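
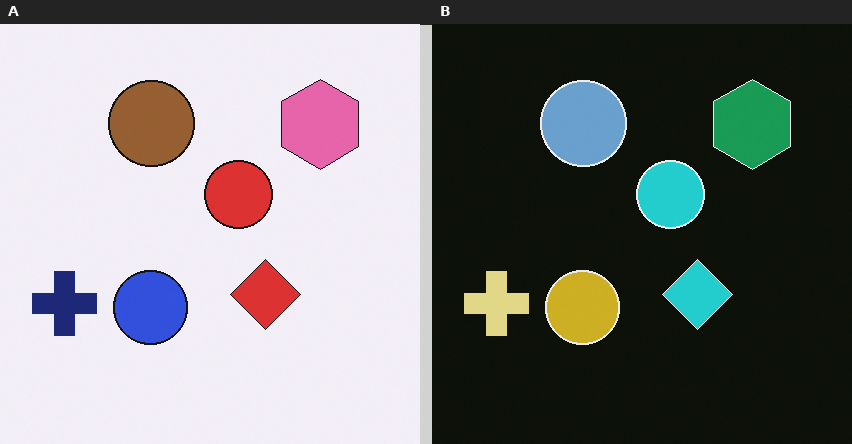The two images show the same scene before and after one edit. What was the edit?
This is the original image color-inverted (negative).

The light background has become dark and every shape's color is its complement — a photographic negative.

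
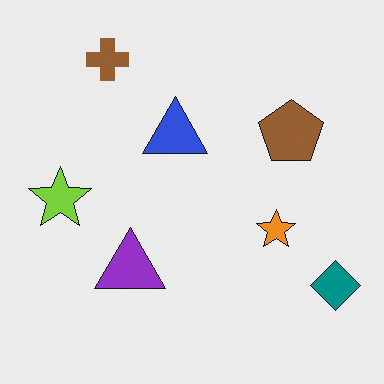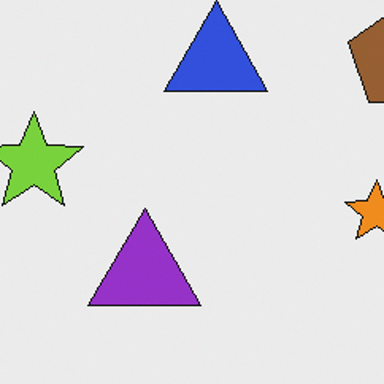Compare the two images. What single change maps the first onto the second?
The transformation is: cropped slightly and scaled back up.

The visible shapes are larger and the field of view is narrower; shapes near the original edges may be partly or wholly outside the frame — a crop-and-rescale.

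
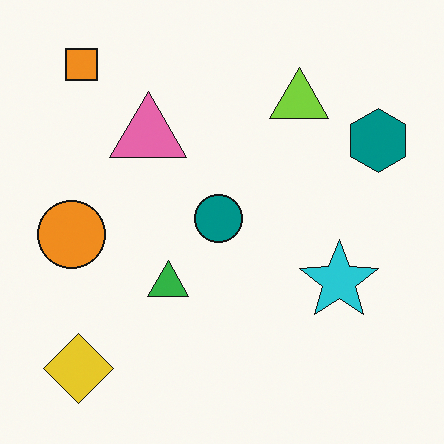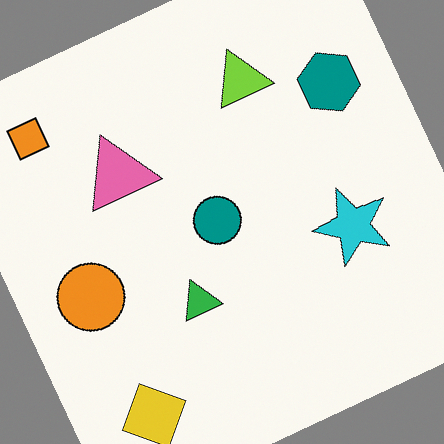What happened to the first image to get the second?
The second image is the first rotated counter-clockwise by a moderate amount.

Every shape is tilted by the same angle and the image corners show triangular fill wedges — a whole-image rotation by a non-right angle.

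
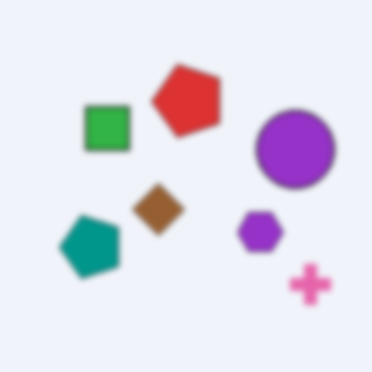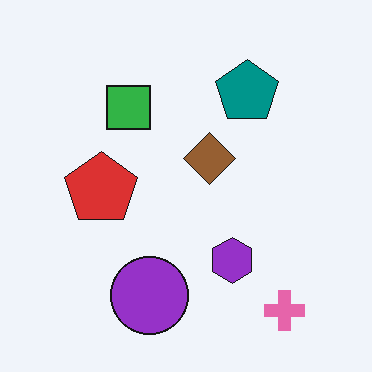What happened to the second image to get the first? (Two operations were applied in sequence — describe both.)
It was noticeably gaussian-blurred, then transposed (reflected across the top-left ↔ bottom-right diagonal).

Shape edges and outlines are uniformly softened across the whole image. Shapes have swapped their row and column positions — what was in the top-right is now in the bottom-left — a diagonal reflection.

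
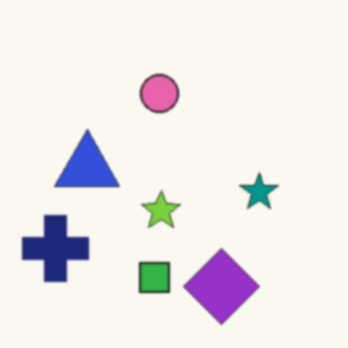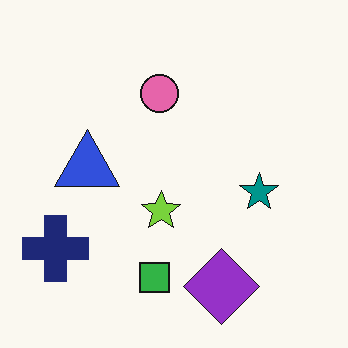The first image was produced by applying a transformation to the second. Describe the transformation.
This is the original image lightly blurred.

Shape edges and outlines are uniformly softened across the whole image.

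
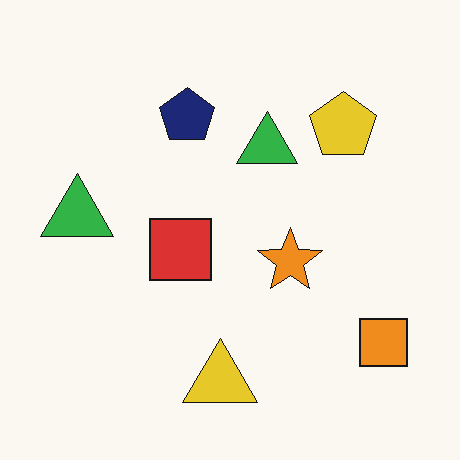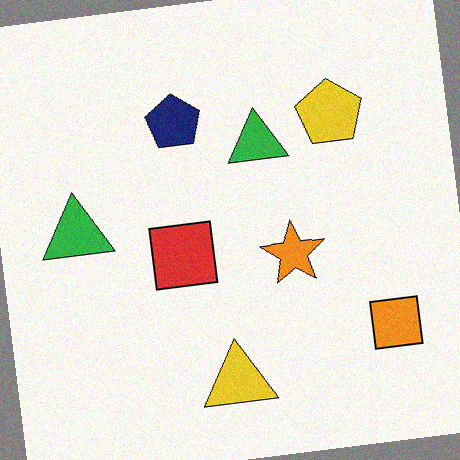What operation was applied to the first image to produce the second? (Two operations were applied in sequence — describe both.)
It was rotated counter-clockwise by a small amount, then degraded with light additive noise.

Every shape is tilted by the same angle and the image corners show triangular fill wedges — a whole-image rotation by a non-right angle. Random speckle covers the whole image, including the flat background.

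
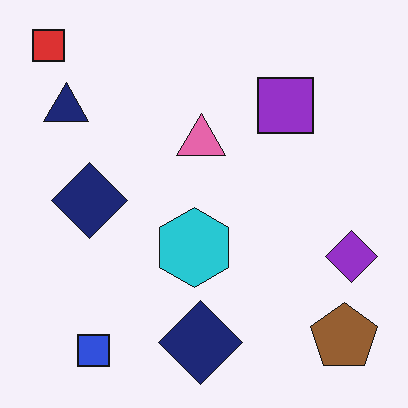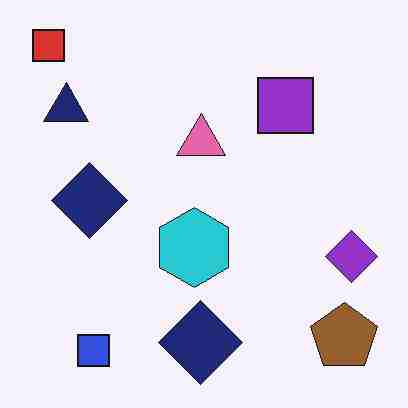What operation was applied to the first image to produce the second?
This is the original image degraded with heavy JPEG compression.

Blocky 8×8 compression artifacts appear around shape edges and the flat background shows ringing — characteristic JPEG degradation.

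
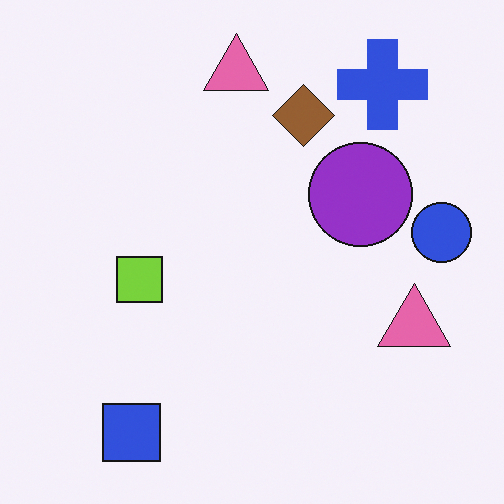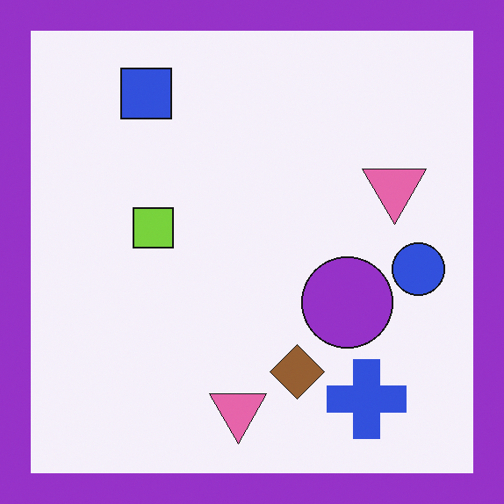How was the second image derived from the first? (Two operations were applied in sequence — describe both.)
This is the original image flipped vertically (top ↔ bottom), then framed with a purple border.

The blue square is in the bottom-left of the first image and the top-left of the second — shapes on opposite sides of the horizontal midline have swapped in a mirror flip. A solid purple frame runs around the edge of the second image, with the content slightly shrunk inside it.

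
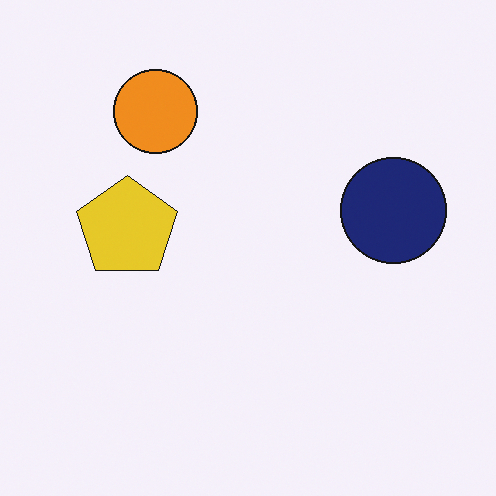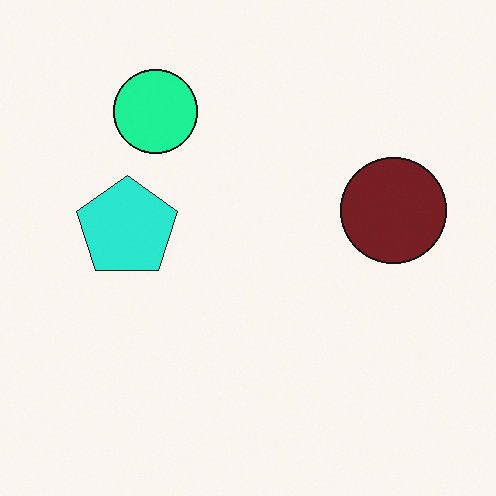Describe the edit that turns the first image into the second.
Hue-shifted noticeably.

Every shape's color has rotated by the same amount around the hue wheel — a uniform hue shift.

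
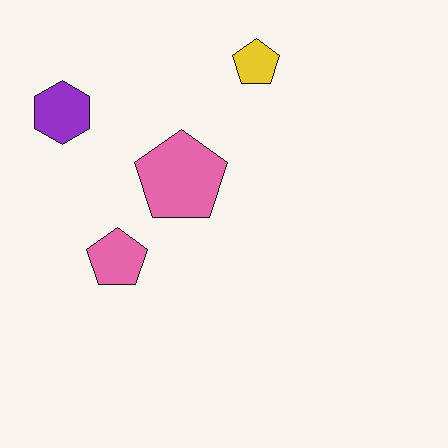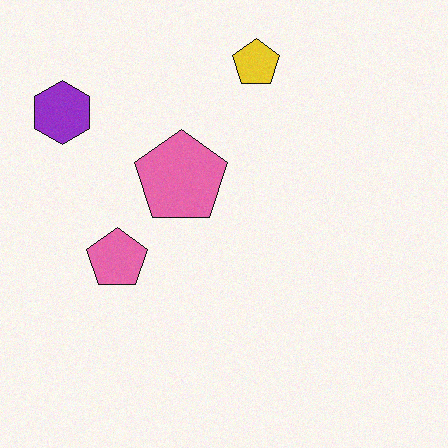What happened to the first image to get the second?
Degraded with subtle gaussian noise.

Random speckle covers the whole image, including the flat background.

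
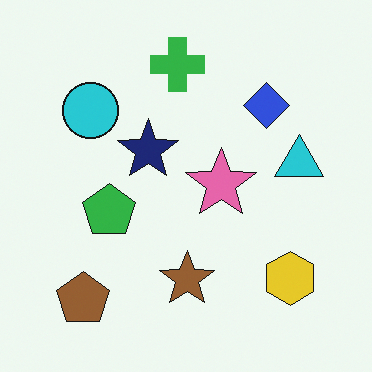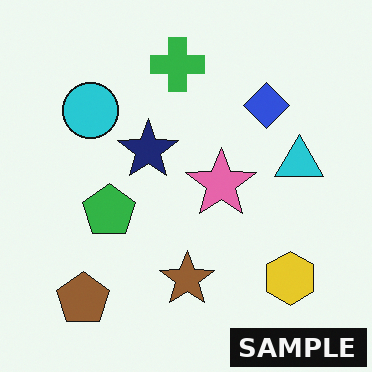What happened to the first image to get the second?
This is the original image watermarked with the text "SAMPLE" in the lower-right corner.

A dark label reading "SAMPLE" appears in the lower-right corner.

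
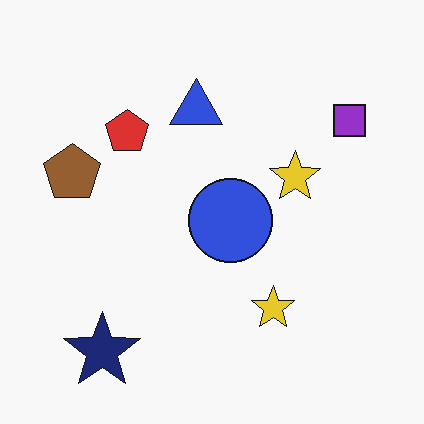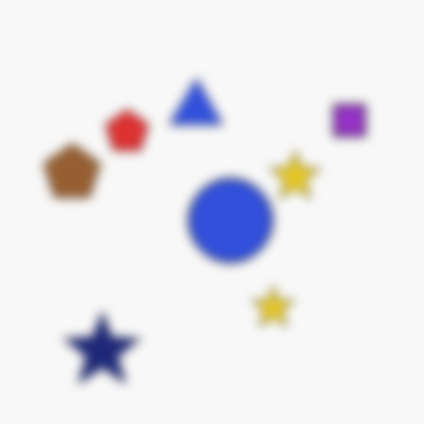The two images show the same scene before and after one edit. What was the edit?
The image was heavily blurred.

Shape edges and outlines are uniformly softened across the whole image.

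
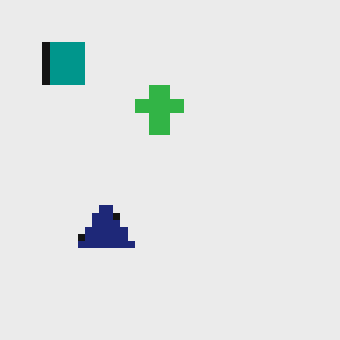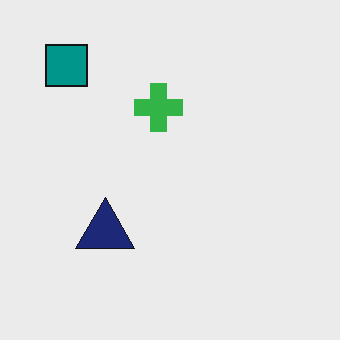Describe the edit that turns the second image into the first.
This is the original image pixelated into visible square blocks.

Shapes are reduced to large square blocks; fine edges and outlines are lost — a downscale-then-upscale (mosaic) effect.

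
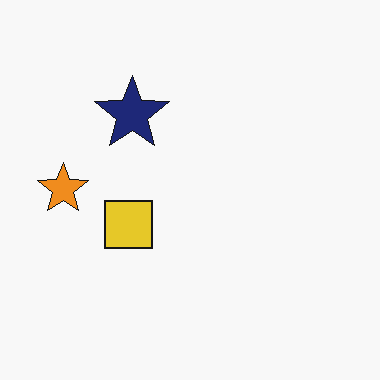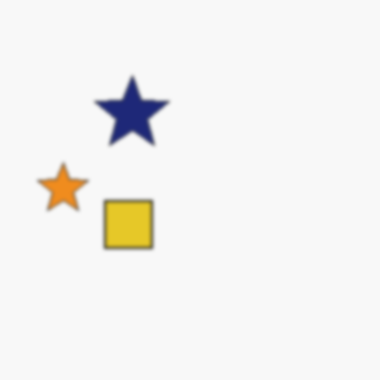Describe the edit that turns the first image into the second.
It was lightly blurred.

Shape edges and outlines are uniformly softened across the whole image.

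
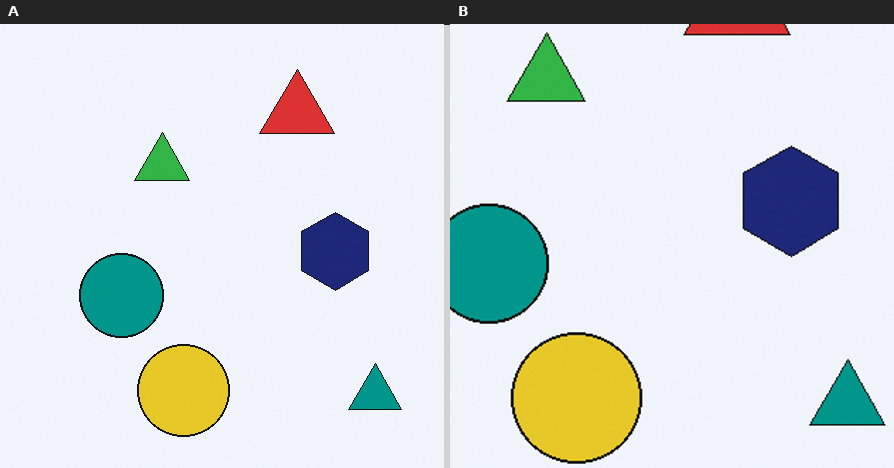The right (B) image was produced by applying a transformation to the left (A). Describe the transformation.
The right (B) image is the left (A) cropped slightly and scaled back up.

The visible shapes are larger and the field of view is narrower; shapes near the original edges may be partly or wholly outside the frame — a crop-and-rescale.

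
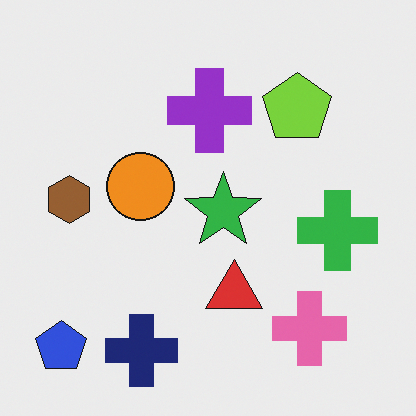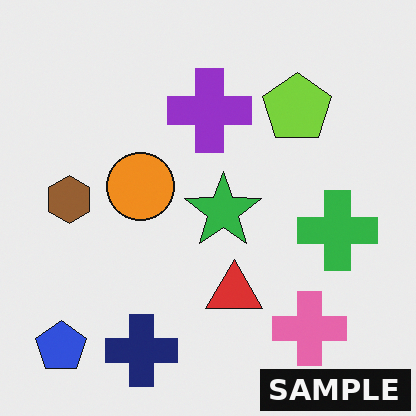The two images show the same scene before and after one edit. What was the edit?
It was watermarked with the text "SAMPLE" in the lower-right corner.

A dark label reading "SAMPLE" appears in the lower-right corner.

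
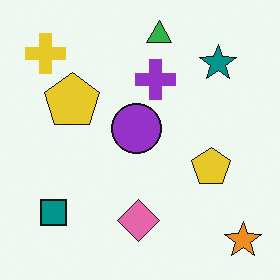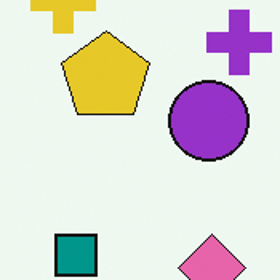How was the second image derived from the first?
The second image is the first cropped slightly and scaled back up.

The visible shapes are larger and the field of view is narrower; shapes near the original edges may be partly or wholly outside the frame — a crop-and-rescale.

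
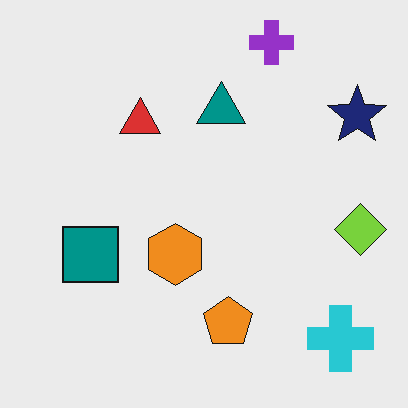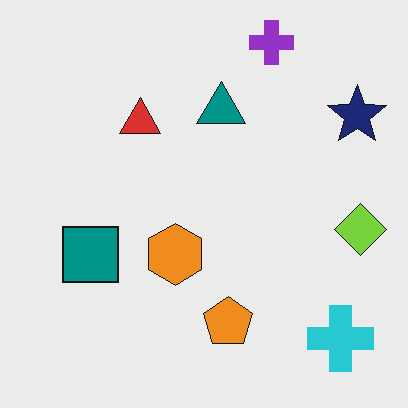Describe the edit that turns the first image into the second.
Given moderate JPEG compression.

Blocky 8×8 compression artifacts appear around shape edges and the flat background shows ringing — characteristic JPEG degradation.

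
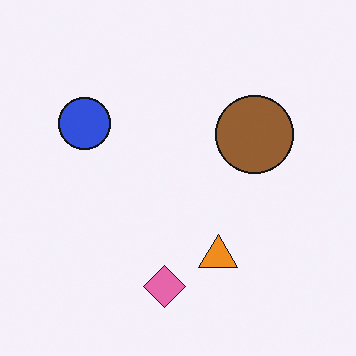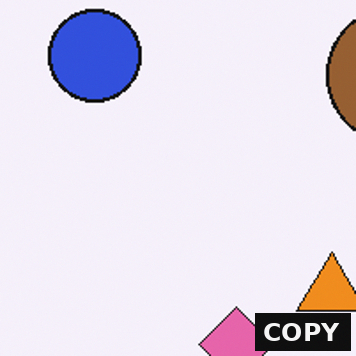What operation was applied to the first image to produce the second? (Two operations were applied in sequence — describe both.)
The transformation is: cropped to a noticeably smaller region and rescaled, then watermarked with the text "COPY" in the lower-right corner.

The visible shapes are larger and the field of view is narrower; shapes near the original edges may be partly or wholly outside the frame — a crop-and-rescale. A dark label reading "COPY" appears in the lower-right corner.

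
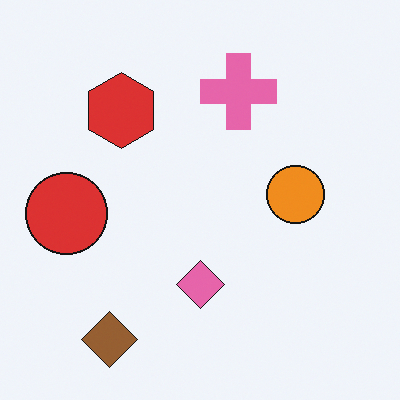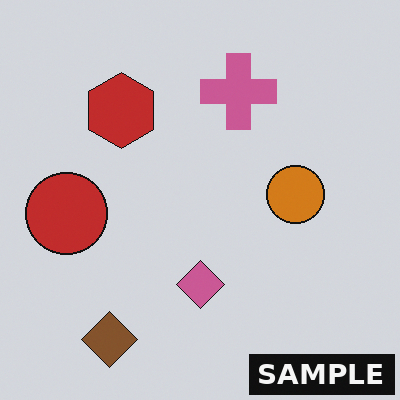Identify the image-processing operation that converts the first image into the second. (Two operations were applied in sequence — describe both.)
This is the original image slightly darkened, then watermarked with the text "SAMPLE" in the lower-right corner.

Every pixel — background and shapes alike — is uniformly darkened. A dark label reading "SAMPLE" appears in the lower-right corner.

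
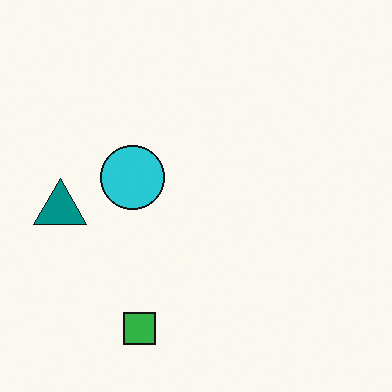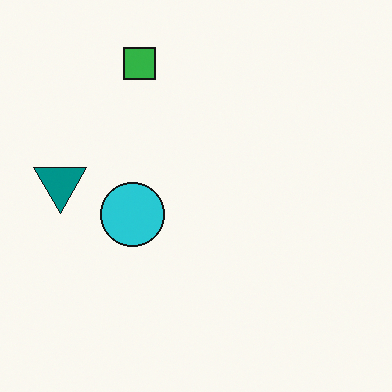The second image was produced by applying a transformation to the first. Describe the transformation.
Flipped vertically (top ↔ bottom).

The green square is in the bottom of the first image and the top of the second — shapes on opposite sides of the horizontal midline have swapped in a mirror flip.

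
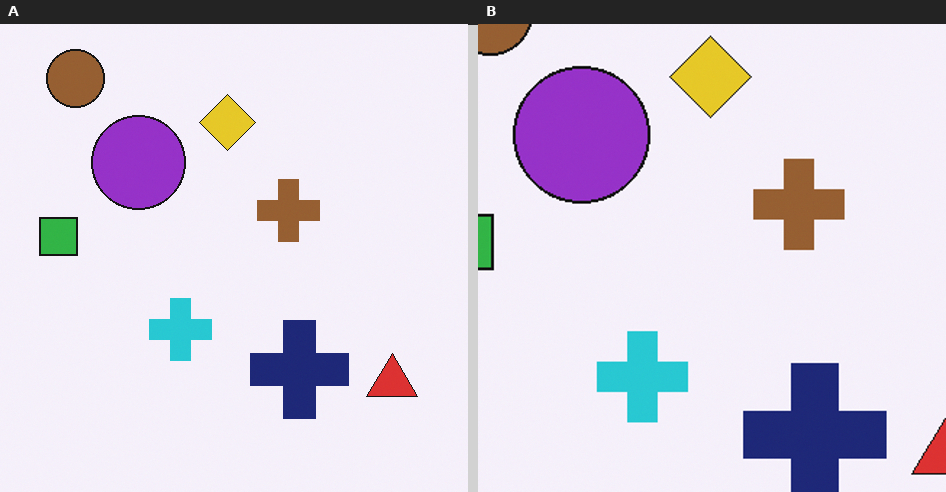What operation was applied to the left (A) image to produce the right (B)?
This is the original image cropped to a modestly smaller region and rescaled.

The visible shapes are larger and the field of view is narrower; shapes near the original edges may be partly or wholly outside the frame — a crop-and-rescale.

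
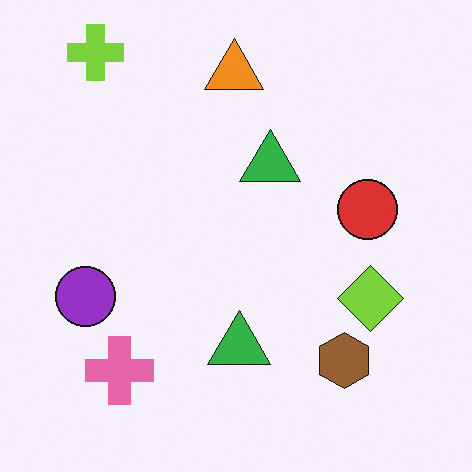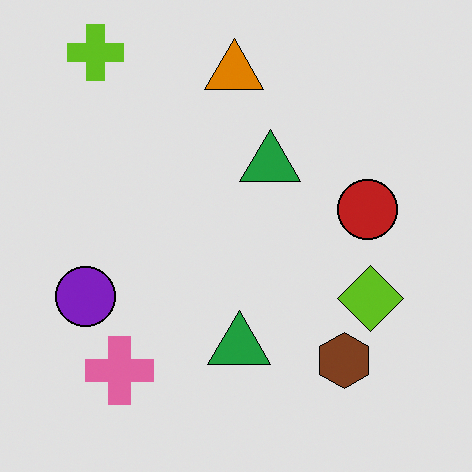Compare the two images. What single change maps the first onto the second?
It was moderately posterized.

Each flat color has snapped to a coarser quantized level — most visibly, the near-white background has dropped to a flat grey.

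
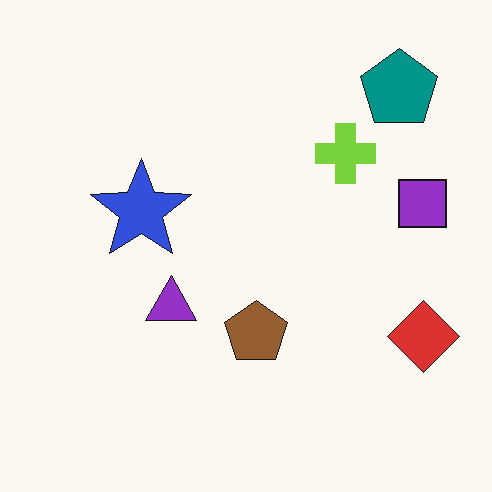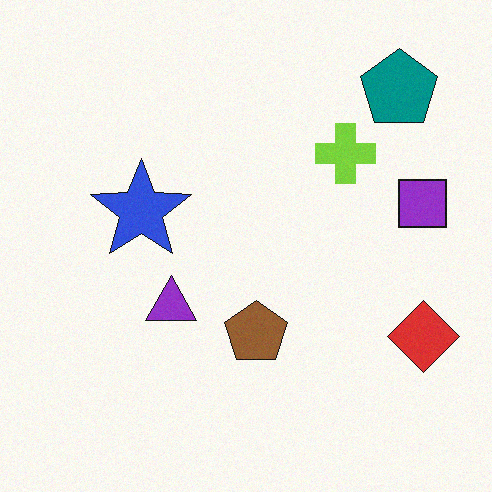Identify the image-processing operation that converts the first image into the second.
This is the original image degraded with light additive noise.

Random speckle covers the whole image, including the flat background.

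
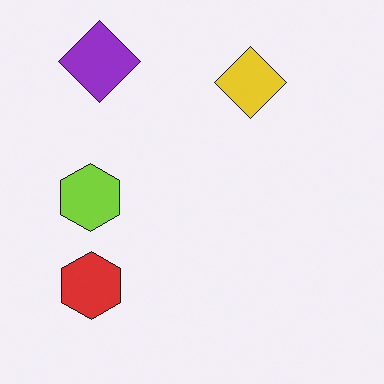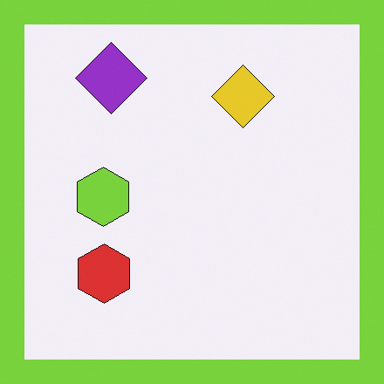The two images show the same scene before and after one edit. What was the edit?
The transformation is: framed with a lime border.

A solid lime frame runs around the edge of the second image, with the content slightly shrunk inside it.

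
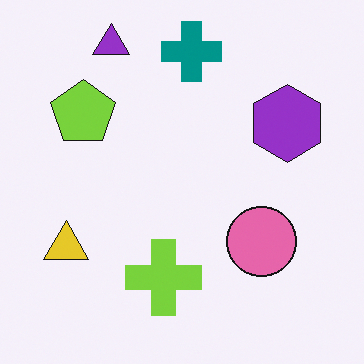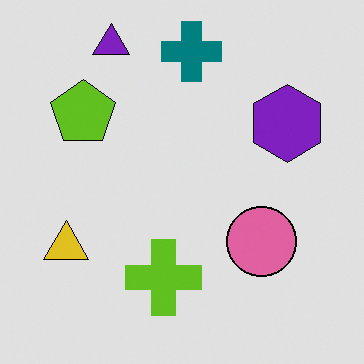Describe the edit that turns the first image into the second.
The transformation is: posterized to a reduced palette.

Each flat color has snapped to a coarser quantized level — most visibly, the near-white background has dropped to a flat grey.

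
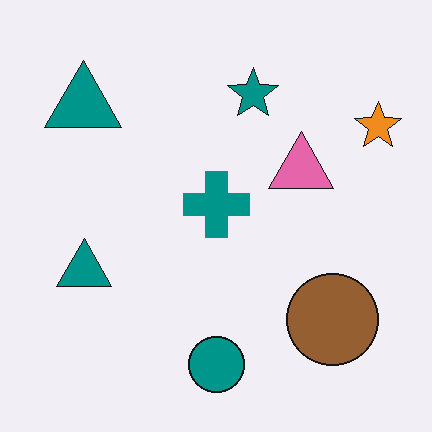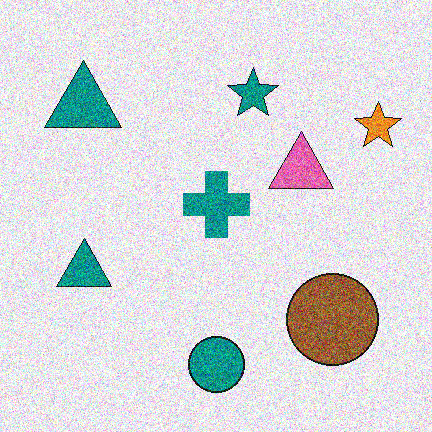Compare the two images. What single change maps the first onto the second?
It was degraded with heavy additive noise.

Random speckle covers the whole image, including the flat background.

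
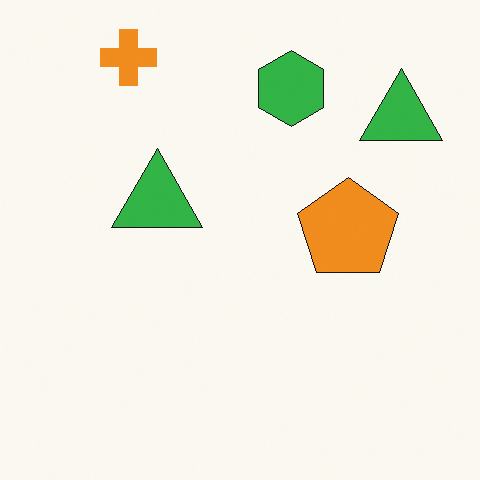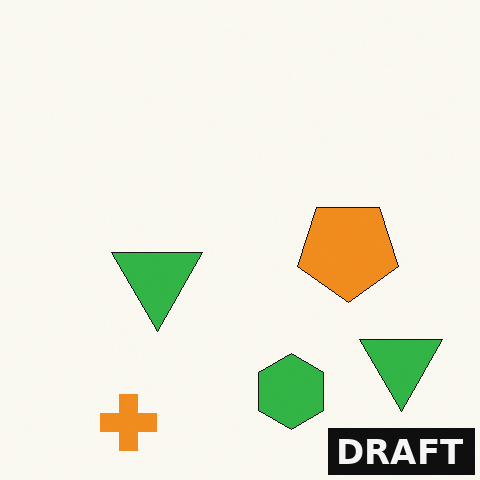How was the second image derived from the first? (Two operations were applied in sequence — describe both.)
This is the original image flipped vertically (top ↔ bottom), then watermarked with the text "DRAFT" in the lower-right corner.

The orange cross is in the top-left of the first image and the bottom-left of the second — shapes on opposite sides of the horizontal midline have swapped in a mirror flip. A dark label reading "DRAFT" appears in the lower-right corner.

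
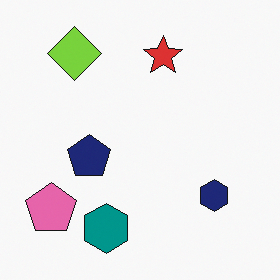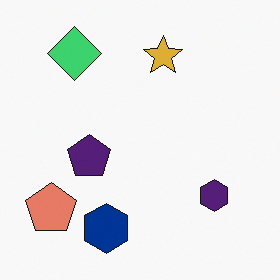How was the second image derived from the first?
The second image is the first hue-shifted slightly.

Every shape's color has rotated by the same amount around the hue wheel — a uniform hue shift.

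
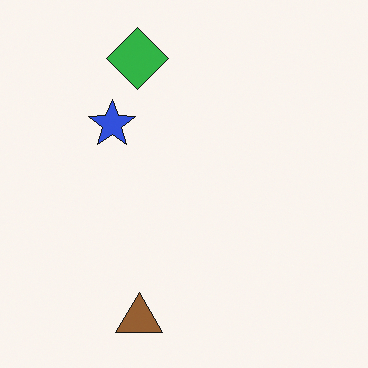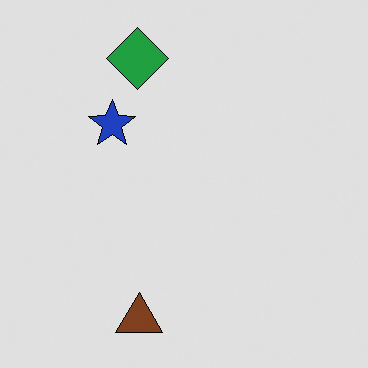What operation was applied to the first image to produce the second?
The image was posterized to a reduced palette.

Each flat color has snapped to a coarser quantized level — most visibly, the near-white background has dropped to a flat grey.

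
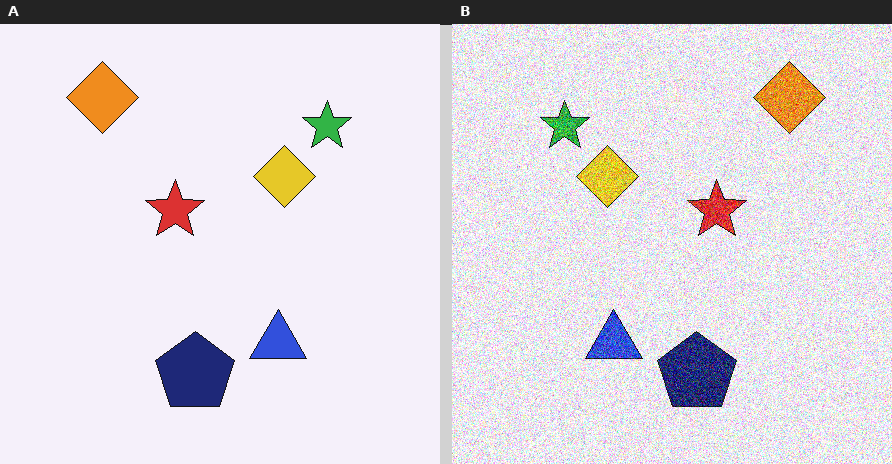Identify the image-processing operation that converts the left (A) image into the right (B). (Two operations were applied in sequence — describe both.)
The image was degraded with heavy additive noise, then flipped horizontally (left ↔ right).

Random speckle covers the whole image, including the flat background. The orange diamond is in the top-left of the left (A) image and the top-right of the right (B) — shapes on opposite sides of the vertical midline have swapped in a mirror flip.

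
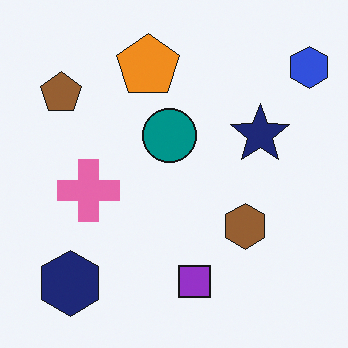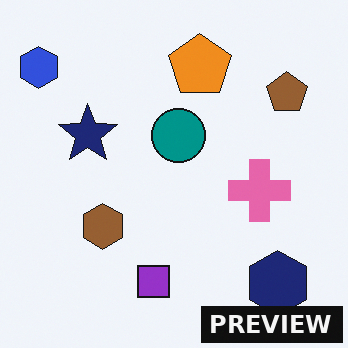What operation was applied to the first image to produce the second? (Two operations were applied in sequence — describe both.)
The second image is the first flipped horizontally (left ↔ right), then watermarked with the text "PREVIEW" in the lower-right corner.

The blue hexagon is in the top-right of the first image and the top-left of the second — shapes on opposite sides of the vertical midline have swapped in a mirror flip. A dark label reading "PREVIEW" appears in the lower-right corner.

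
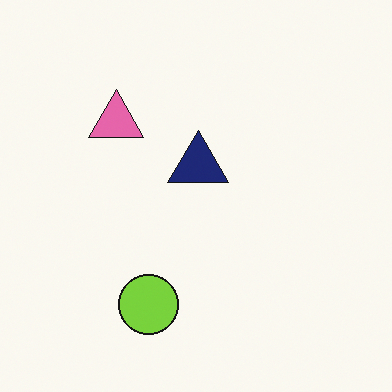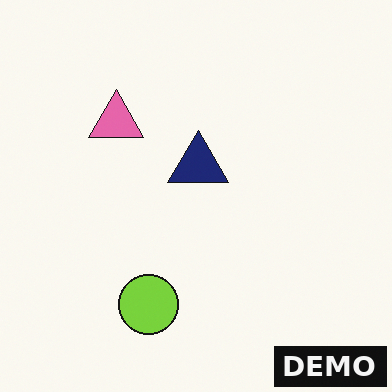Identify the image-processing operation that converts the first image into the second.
It was watermarked with the text "DEMO" in the lower-right corner.

A dark label reading "DEMO" appears in the lower-right corner.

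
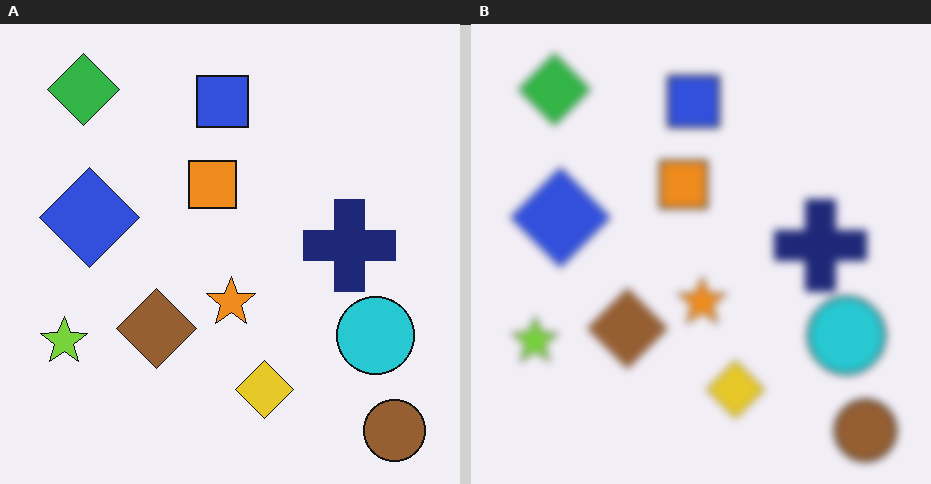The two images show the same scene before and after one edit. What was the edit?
It was moderately blurred.

Shape edges and outlines are uniformly softened across the whole image.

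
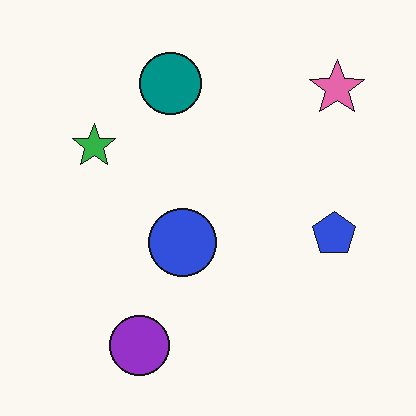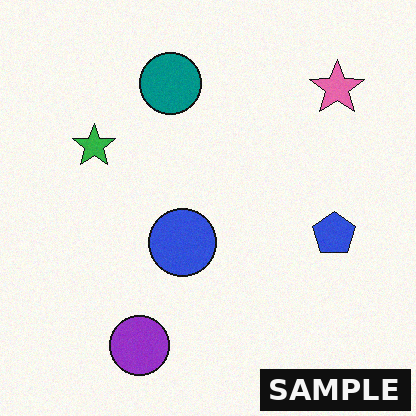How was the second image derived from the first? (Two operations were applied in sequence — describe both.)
The image was degraded with subtle gaussian noise, then watermarked with the text "SAMPLE" in the lower-right corner.

Random speckle covers the whole image, including the flat background. A dark label reading "SAMPLE" appears in the lower-right corner.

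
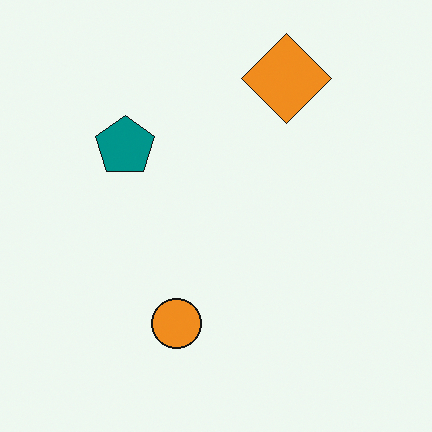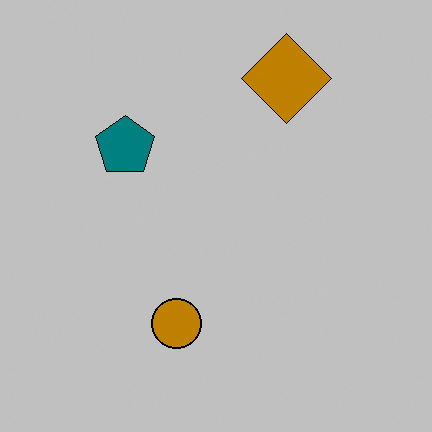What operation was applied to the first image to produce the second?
The image was aggressively posterized.

Each flat color has snapped to a coarser quantized level — most visibly, the near-white background has dropped to a flat grey.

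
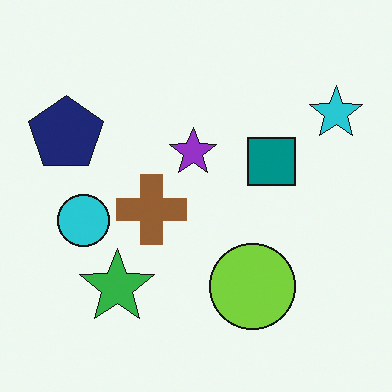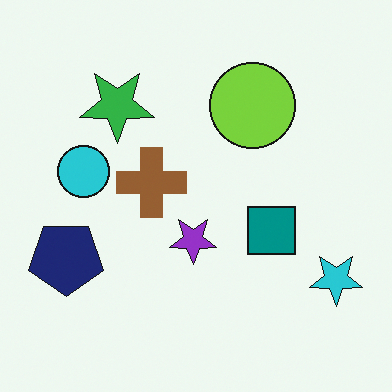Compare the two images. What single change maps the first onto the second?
Flipped vertically (top ↔ bottom).

The green star is in the bottom-left of the first image and the top-left of the second — shapes on opposite sides of the horizontal midline have swapped in a mirror flip.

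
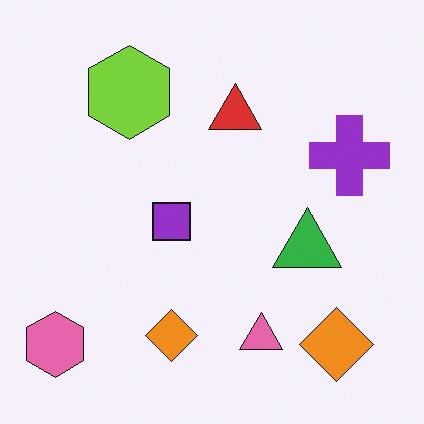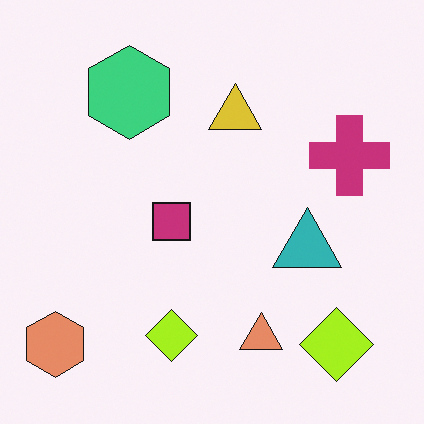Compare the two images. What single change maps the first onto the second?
This is the original image hue-shifted by a small amount.

Every shape's color has rotated by the same amount around the hue wheel — a uniform hue shift.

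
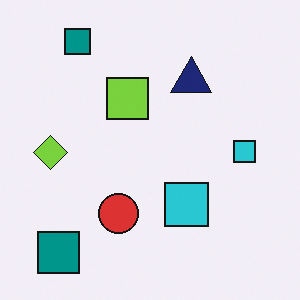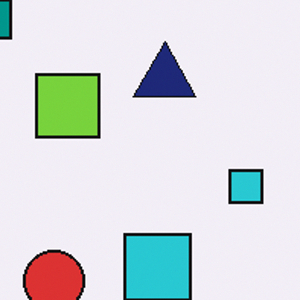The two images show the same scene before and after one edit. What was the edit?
It was cropped slightly and scaled back up.

The visible shapes are larger and the field of view is narrower; shapes near the original edges may be partly or wholly outside the frame — a crop-and-rescale.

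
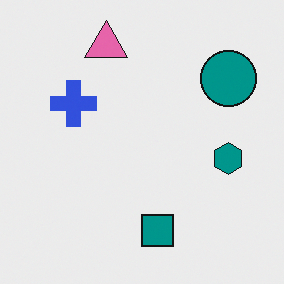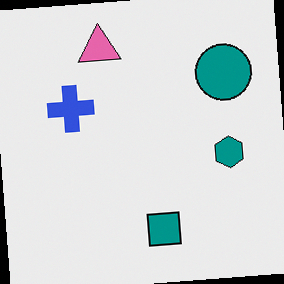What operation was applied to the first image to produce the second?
This is the original image rotated counter-clockwise by a small amount.

Every shape is tilted by the same angle and the image corners show triangular fill wedges — a whole-image rotation by a non-right angle.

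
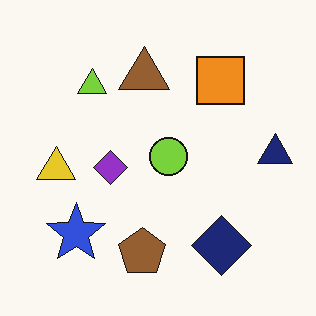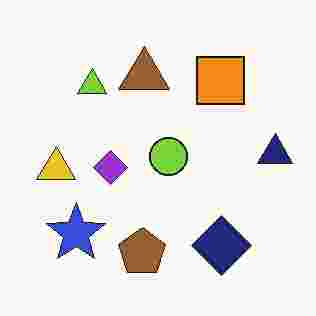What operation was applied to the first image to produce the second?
Heavily JPEG-compressed with obvious blocking artifacts.

Blocky 8×8 compression artifacts appear around shape edges and the flat background shows ringing — characteristic JPEG degradation.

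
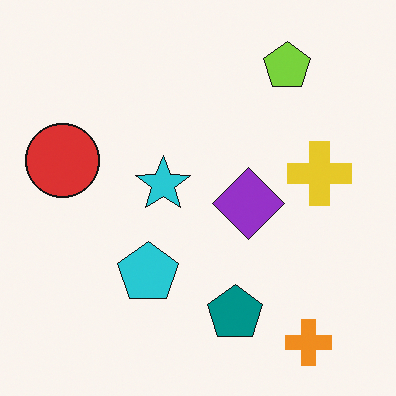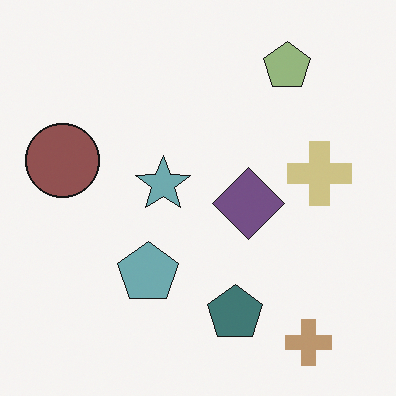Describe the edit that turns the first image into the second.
The second image is the first heavily desaturated.

All colors are more muted and greyish — a global saturation change.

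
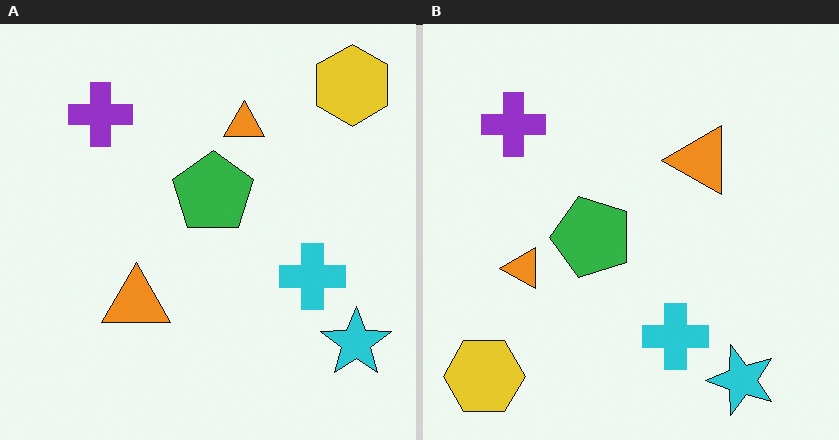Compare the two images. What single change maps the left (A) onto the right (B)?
It was transposed (reflected across the top-left ↔ bottom-right diagonal).

Shapes have swapped their row and column positions — what was in the top-right is now in the bottom-left — a diagonal reflection.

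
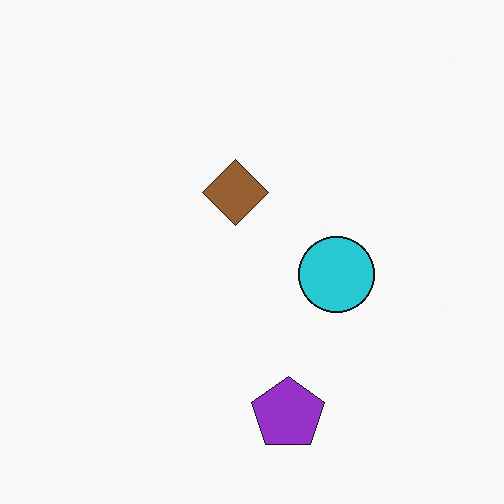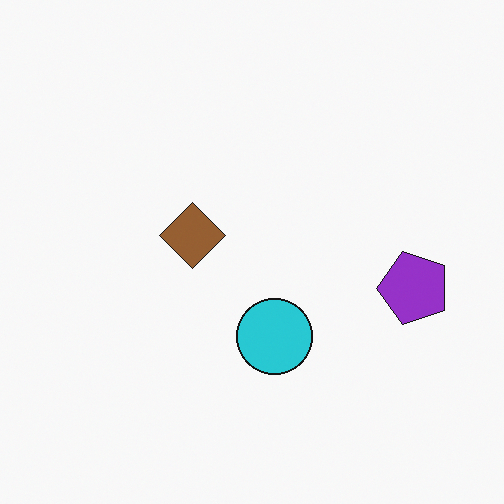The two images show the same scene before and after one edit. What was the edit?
The transformation is: transposed (reflected across the top-left ↔ bottom-right diagonal).

Shapes have swapped their row and column positions — what was in the top-right is now in the bottom-left — a diagonal reflection.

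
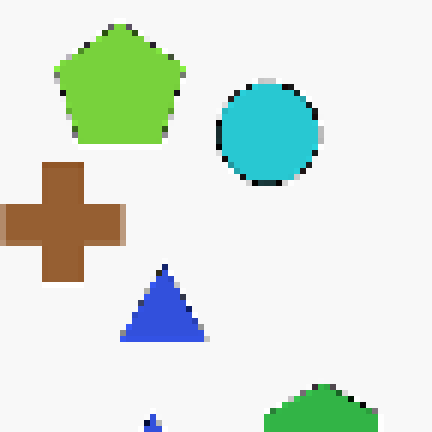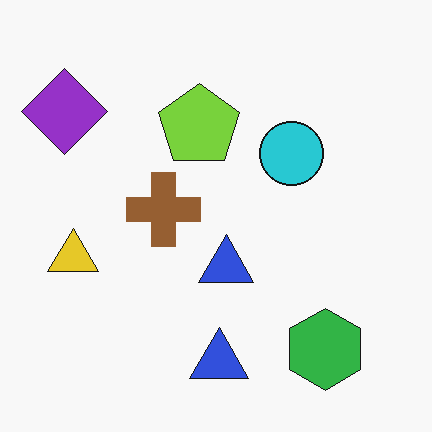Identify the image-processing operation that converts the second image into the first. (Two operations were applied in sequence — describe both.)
It was cropped to a modestly smaller region and rescaled, then moderately pixelated.

The visible shapes are larger and the field of view is narrower; shapes near the original edges may be partly or wholly outside the frame — a crop-and-rescale. Shapes are reduced to large square blocks; fine edges and outlines are lost — a downscale-then-upscale (mosaic) effect.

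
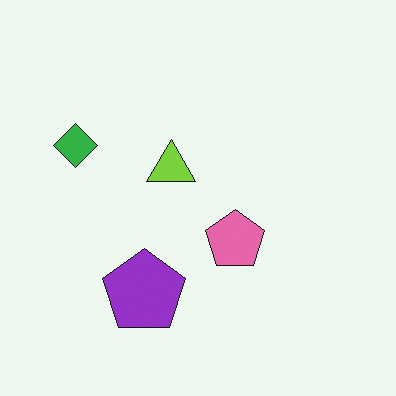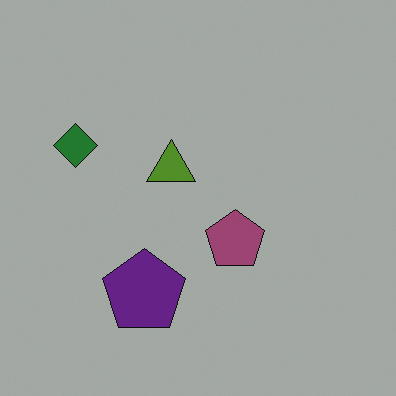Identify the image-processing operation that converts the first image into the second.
The second image is the first substantially darkened.

Every pixel — background and shapes alike — is uniformly darkened.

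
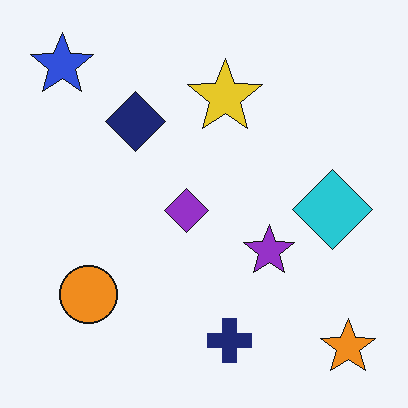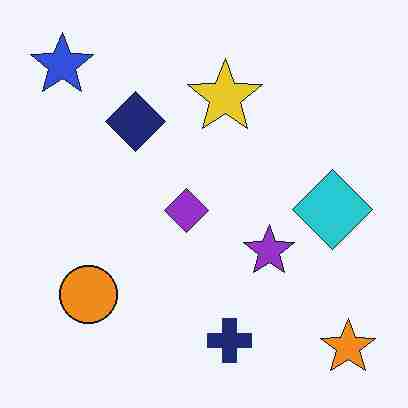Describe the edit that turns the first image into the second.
The second image is the first heavily JPEG-compressed with obvious blocking artifacts.

Blocky 8×8 compression artifacts appear around shape edges and the flat background shows ringing — characteristic JPEG degradation.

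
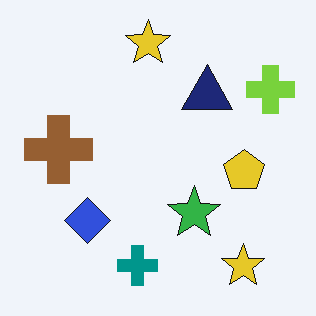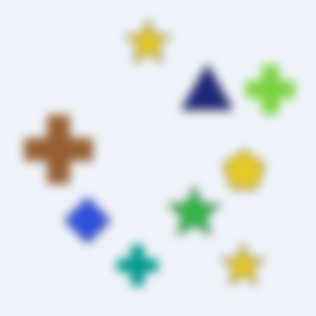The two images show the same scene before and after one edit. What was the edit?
Heavily blurred.

Shape edges and outlines are uniformly softened across the whole image.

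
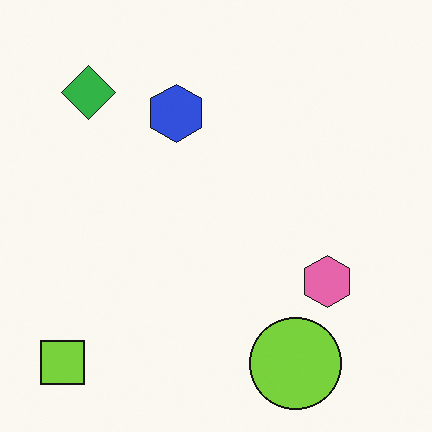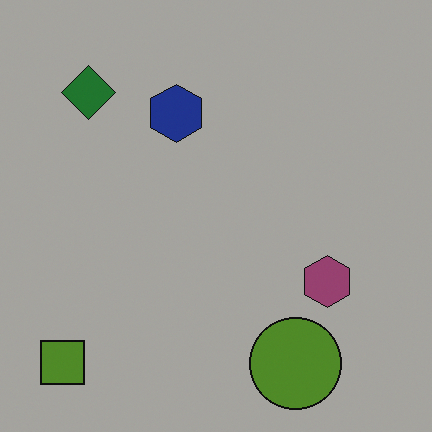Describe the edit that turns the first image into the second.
It was darkened a lot.

Every pixel — background and shapes alike — is uniformly darkened.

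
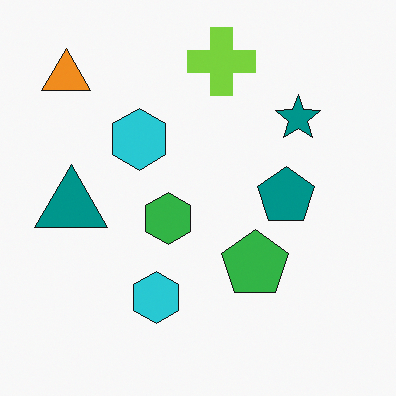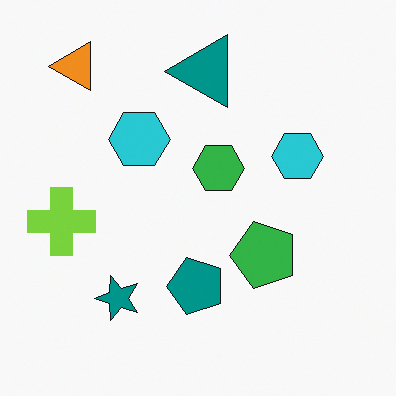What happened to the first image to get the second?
This is the original image transposed (reflected across the top-left ↔ bottom-right diagonal).

Shapes have swapped their row and column positions — what was in the top-right is now in the bottom-left — a diagonal reflection.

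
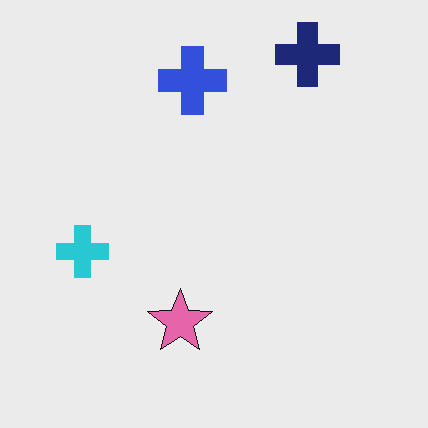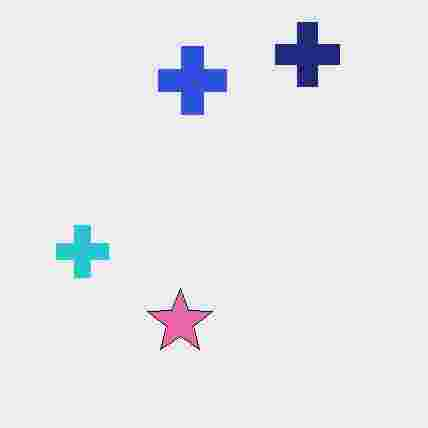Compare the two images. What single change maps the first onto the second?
It was heavily JPEG-compressed with obvious blocking artifacts.

Blocky 8×8 compression artifacts appear around shape edges and the flat background shows ringing — characteristic JPEG degradation.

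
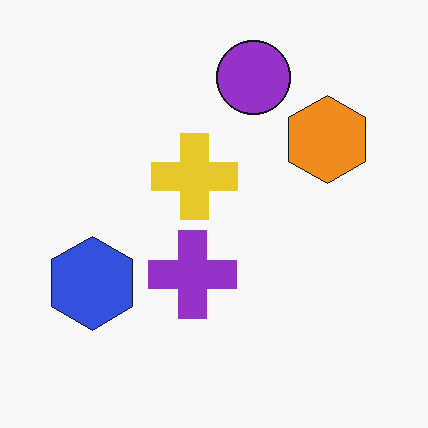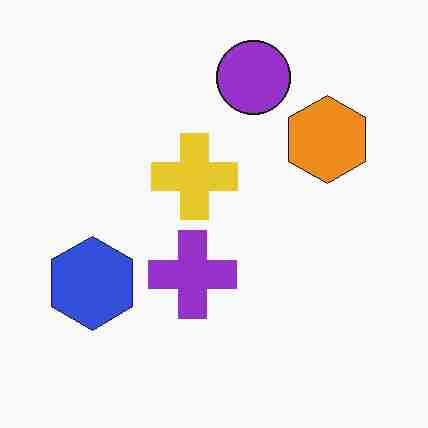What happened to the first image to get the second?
The second image is the first degraded with heavy JPEG compression.

Blocky 8×8 compression artifacts appear around shape edges and the flat background shows ringing — characteristic JPEG degradation.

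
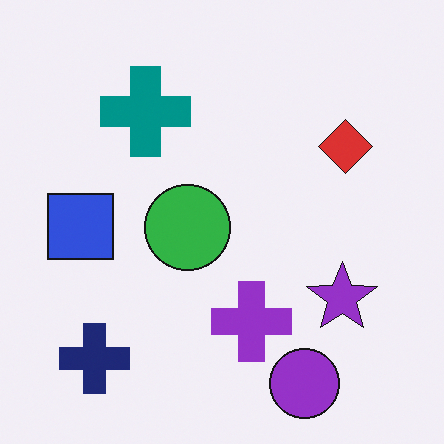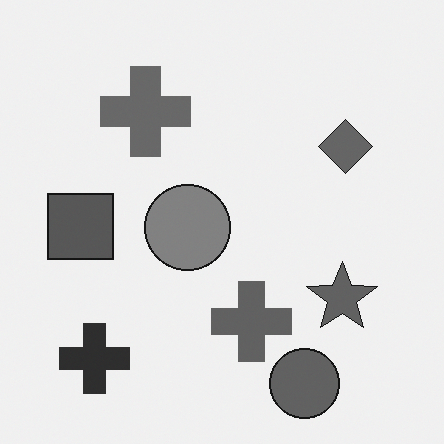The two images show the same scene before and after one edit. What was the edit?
Converted to grayscale.

All color is removed — every shape is now a shade of grey.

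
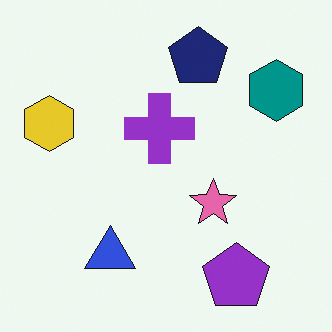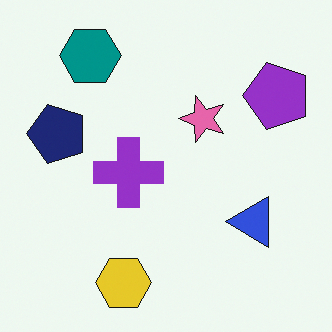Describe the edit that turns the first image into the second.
The second image is the first rotated 90° counter-clockwise.

The teal hexagon sits in the top-right of the first image and the top-left of the second — consistent with a whole-image 90° counter-clockwise rotation.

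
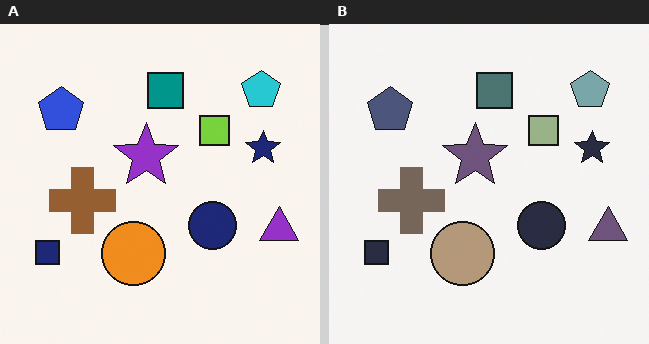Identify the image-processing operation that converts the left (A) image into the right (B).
It was made much more muted (saturation change).

All colors are more muted and greyish — a global saturation change.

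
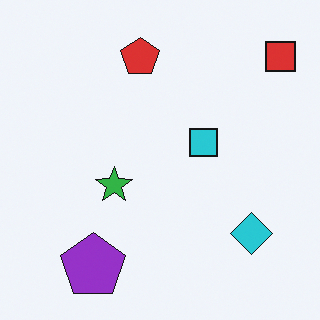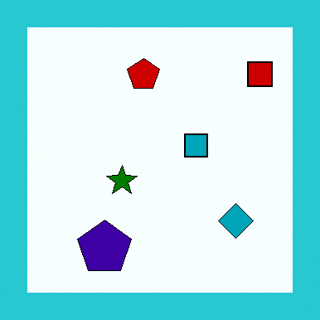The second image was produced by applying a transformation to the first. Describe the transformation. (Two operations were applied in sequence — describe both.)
The image was given much higher contrast, then framed with a cyan border.

Tones are pushed away from mid-grey across the whole image — a global contrast change. A solid cyan frame runs around the edge of the second image, with the content slightly shrunk inside it.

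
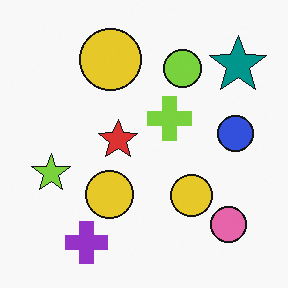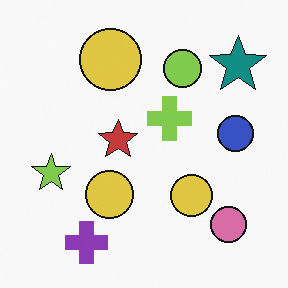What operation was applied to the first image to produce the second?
This is the original image slightly desaturated.

All colors are more muted and greyish — a global saturation change.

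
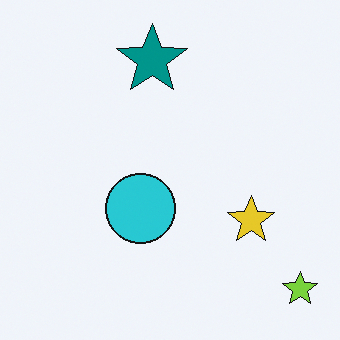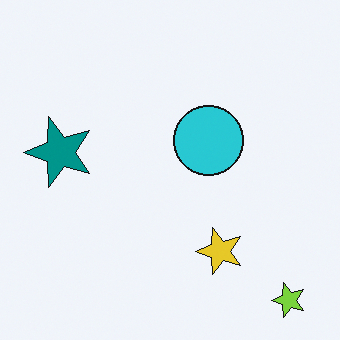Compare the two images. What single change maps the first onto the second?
The image was transposed (reflected across the top-left ↔ bottom-right diagonal).

Shapes have swapped their row and column positions — what was in the top-right is now in the bottom-left — a diagonal reflection.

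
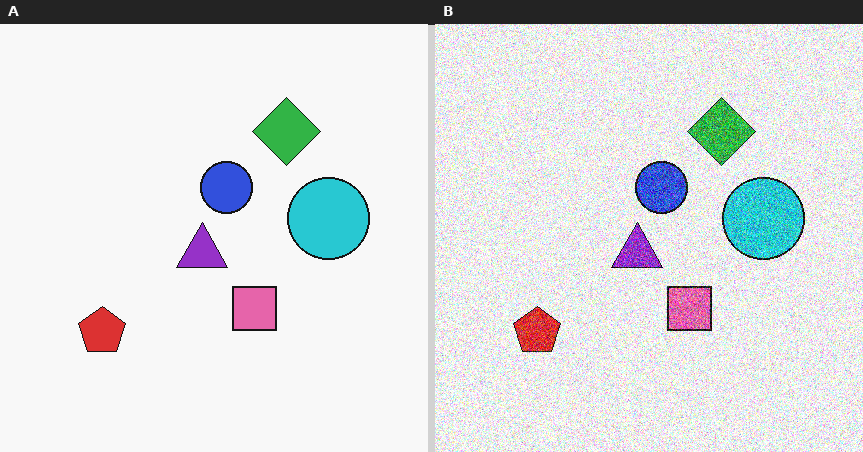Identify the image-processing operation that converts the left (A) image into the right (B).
This is the original image degraded with a thick layer of grain.

Random speckle covers the whole image, including the flat background.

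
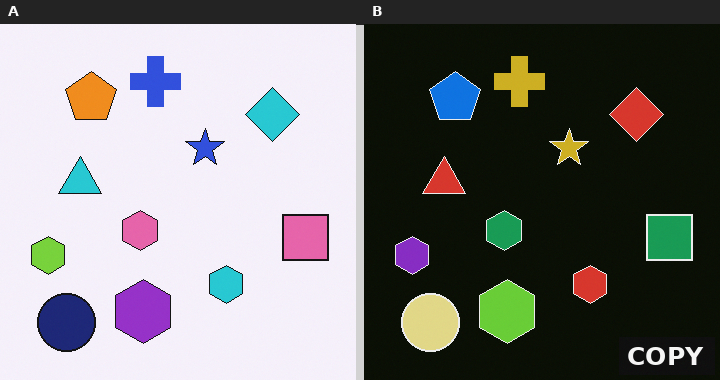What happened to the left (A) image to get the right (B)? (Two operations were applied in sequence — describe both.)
This is the original image color-inverted (negative), then watermarked with the text "COPY" in the lower-right corner.

The light background has become dark and every shape's color is its complement — a photographic negative. A dark label reading "COPY" appears in the lower-right corner.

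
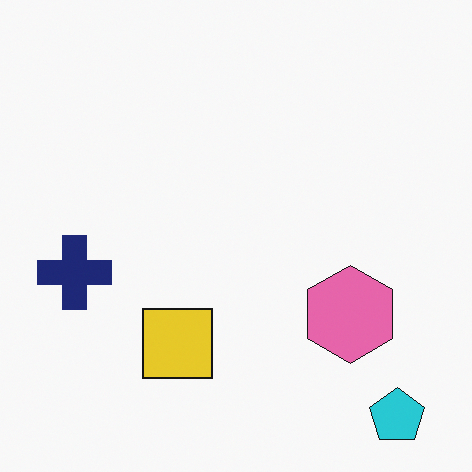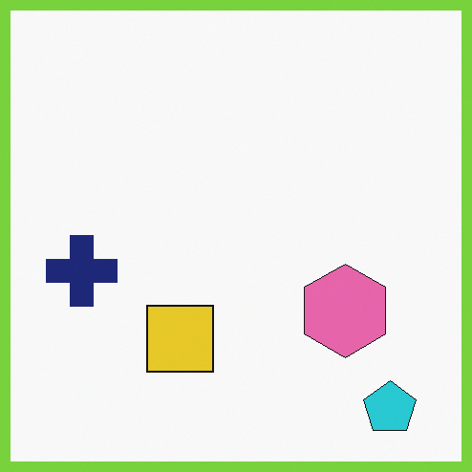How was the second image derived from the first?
It was framed with a lime border.

A solid lime frame runs around the edge of the second image, with the content slightly shrunk inside it.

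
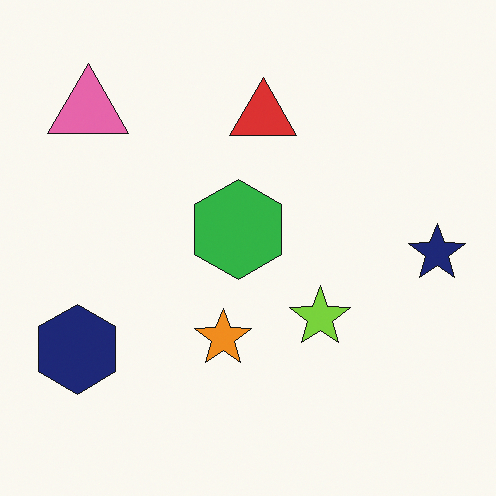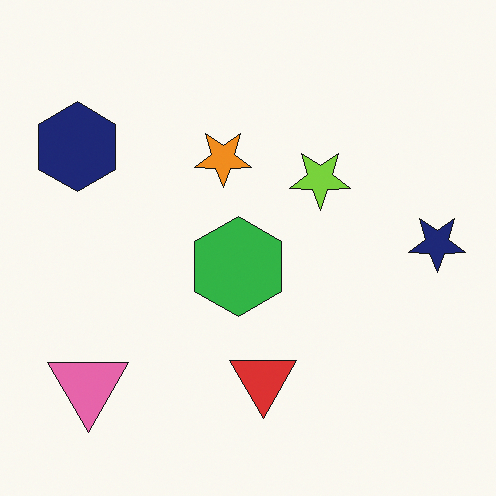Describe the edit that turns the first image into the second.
The transformation is: flipped vertically (top ↔ bottom).

The pink triangle is in the top-left of the first image and the bottom-left of the second — shapes on opposite sides of the horizontal midline have swapped in a mirror flip.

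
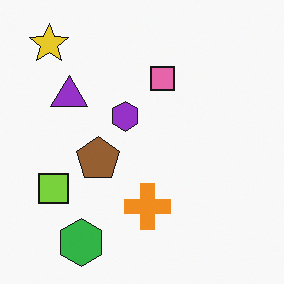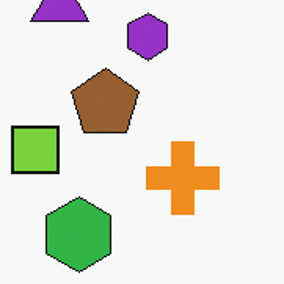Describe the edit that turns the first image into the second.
Cropped to a modestly smaller region and rescaled.

The visible shapes are larger and the field of view is narrower; shapes near the original edges may be partly or wholly outside the frame — a crop-and-rescale.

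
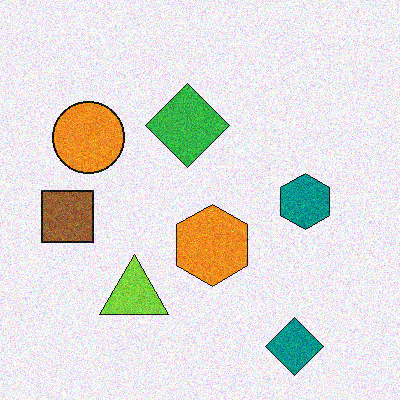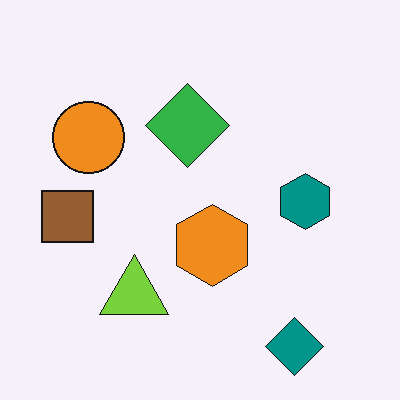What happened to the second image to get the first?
This is the original image degraded with visible gaussian noise.

Random speckle covers the whole image, including the flat background.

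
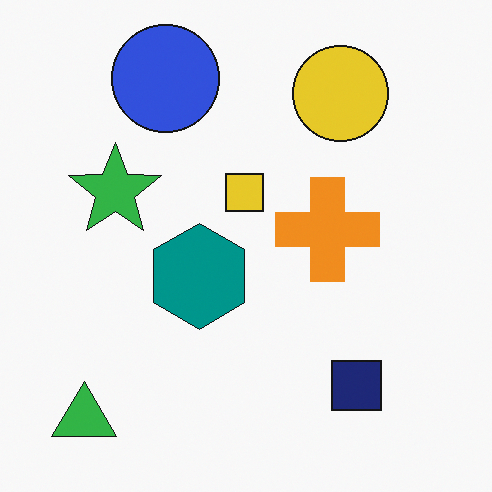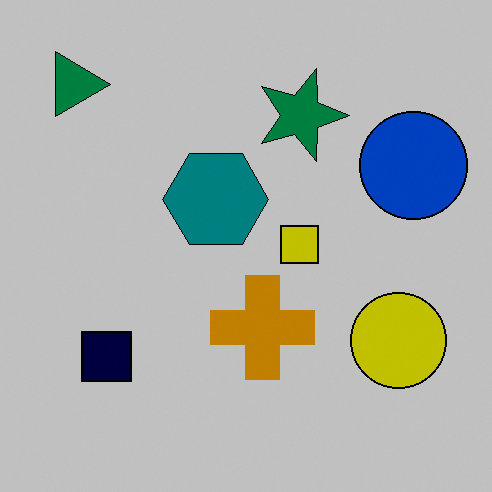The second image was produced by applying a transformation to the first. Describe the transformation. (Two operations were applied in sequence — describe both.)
The transformation is: rotated 90° clockwise, then heavily posterized to just a handful of flat colors.

The green triangle sits in the bottom-left of the first image and the top-left of the second — consistent with a whole-image 90° clockwise rotation. Each flat color has snapped to a coarser quantized level — most visibly, the near-white background has dropped to a flat grey.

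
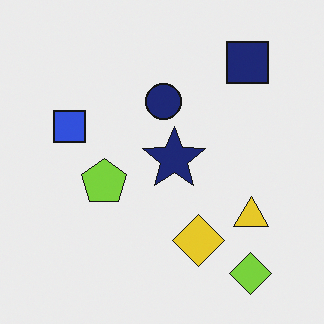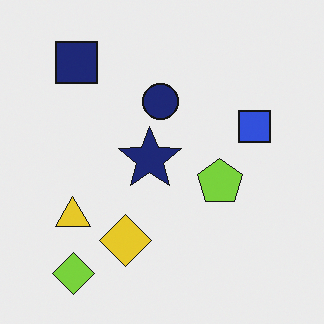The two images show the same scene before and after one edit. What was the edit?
The image was flipped horizontally (left ↔ right).

The blue square is in the left of the first image and the right of the second — shapes on opposite sides of the vertical midline have swapped in a mirror flip.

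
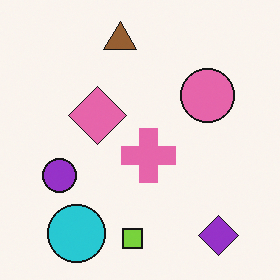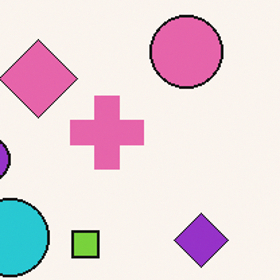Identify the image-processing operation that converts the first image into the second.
Cropped slightly and scaled back up.

The visible shapes are larger and the field of view is narrower; shapes near the original edges may be partly or wholly outside the frame — a crop-and-rescale.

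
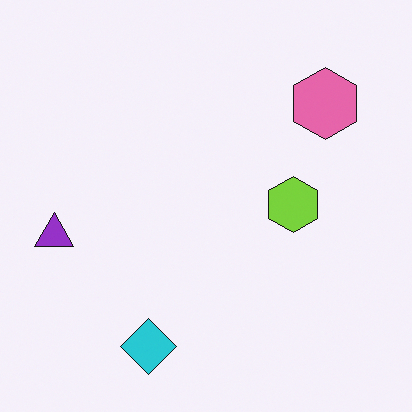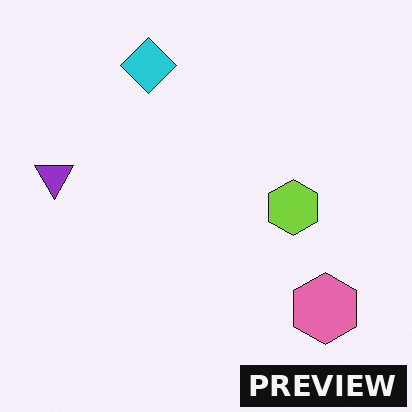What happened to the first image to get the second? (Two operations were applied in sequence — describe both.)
Flipped vertically (top ↔ bottom), then watermarked with the text "PREVIEW" in the lower-right corner.

The cyan diamond is in the bottom of the first image and the top of the second — shapes on opposite sides of the horizontal midline have swapped in a mirror flip. A dark label reading "PREVIEW" appears in the lower-right corner.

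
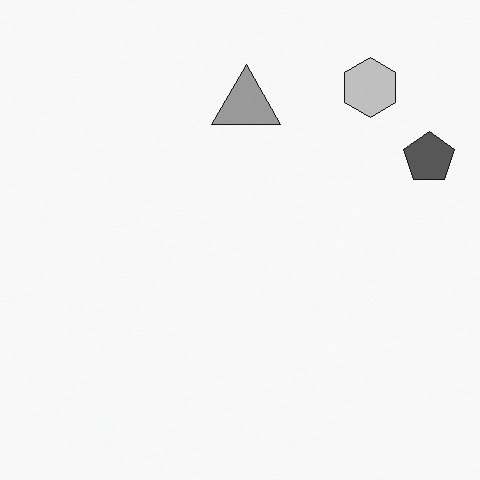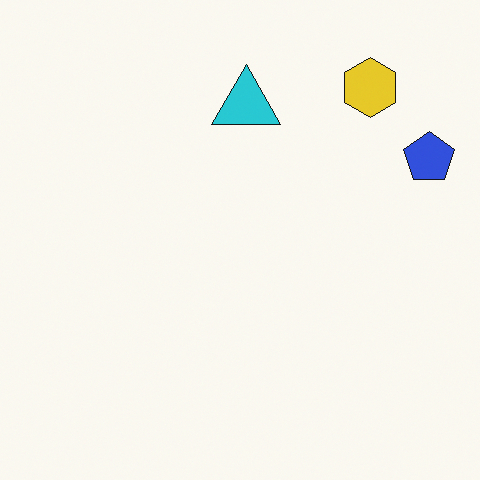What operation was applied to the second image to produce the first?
This is the original image converted to grayscale.

All color is removed — every shape is now a shade of grey.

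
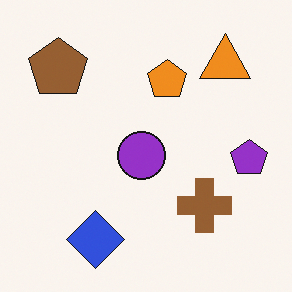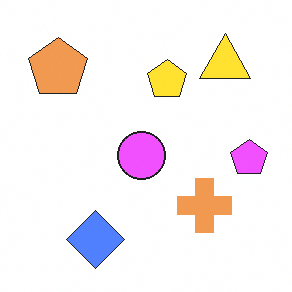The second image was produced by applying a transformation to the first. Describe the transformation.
This is the original image substantially brightened.

Every pixel — background and shapes alike — is uniformly brightened.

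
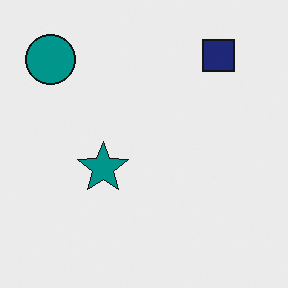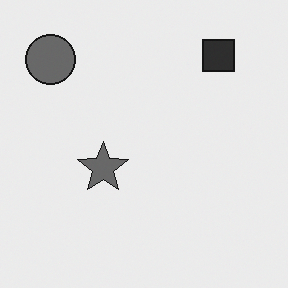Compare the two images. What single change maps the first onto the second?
The second image is the first converted to grayscale.

All color is removed — every shape is now a shade of grey.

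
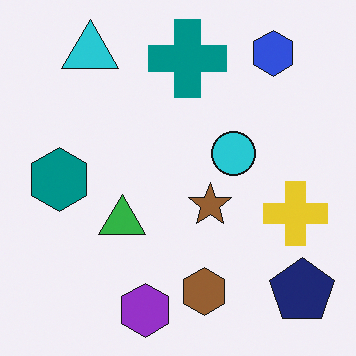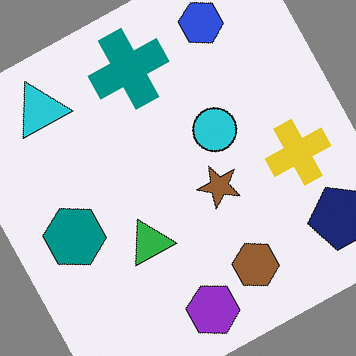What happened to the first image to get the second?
Rotated counter-clockwise by a clearly visible amount.

Every shape is tilted by the same angle and the image corners show triangular fill wedges — a whole-image rotation by a non-right angle.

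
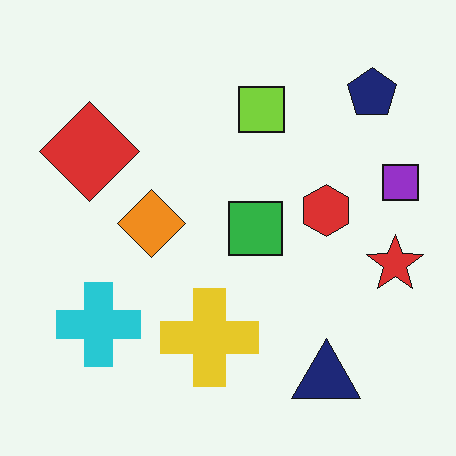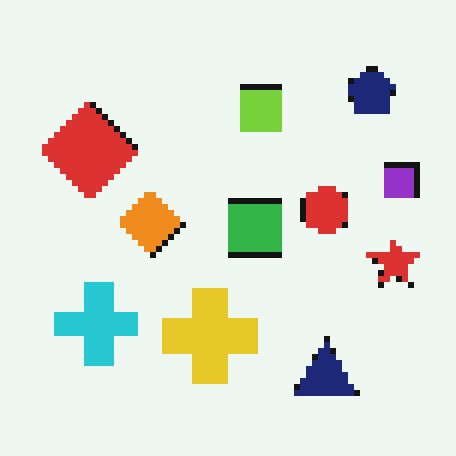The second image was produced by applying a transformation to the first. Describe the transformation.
This is the original image pixelated into visible square blocks.

Shapes are reduced to large square blocks; fine edges and outlines are lost — a downscale-then-upscale (mosaic) effect.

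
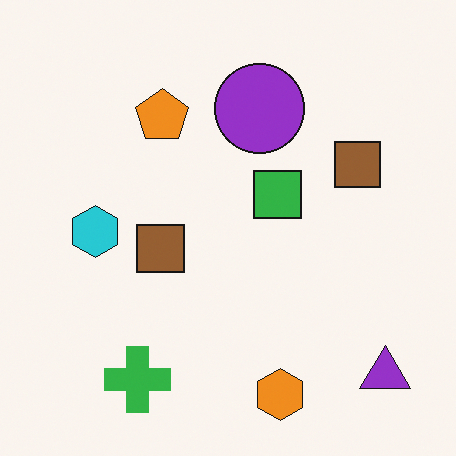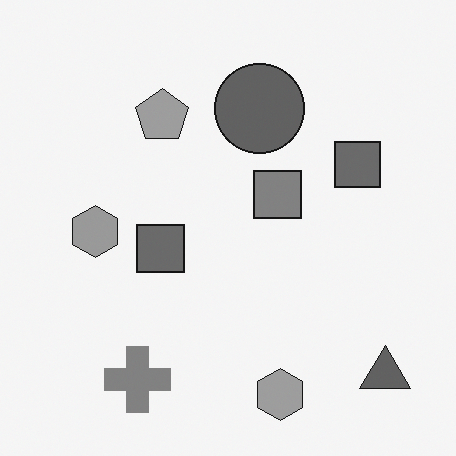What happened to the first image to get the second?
The transformation is: converted to grayscale.

All color is removed — every shape is now a shade of grey.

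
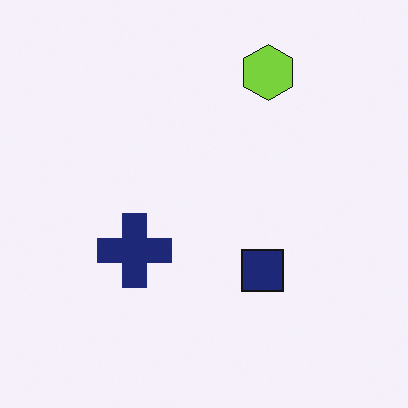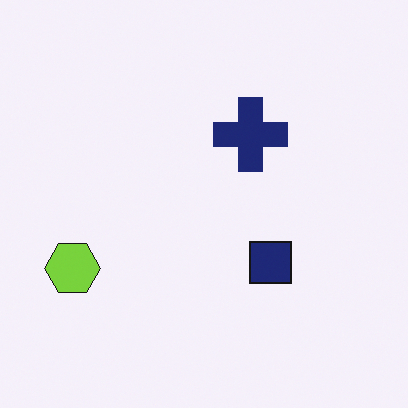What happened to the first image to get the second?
It was transposed (reflected across the top-left ↔ bottom-right diagonal).

Shapes have swapped their row and column positions — what was in the top-right is now in the bottom-left — a diagonal reflection.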